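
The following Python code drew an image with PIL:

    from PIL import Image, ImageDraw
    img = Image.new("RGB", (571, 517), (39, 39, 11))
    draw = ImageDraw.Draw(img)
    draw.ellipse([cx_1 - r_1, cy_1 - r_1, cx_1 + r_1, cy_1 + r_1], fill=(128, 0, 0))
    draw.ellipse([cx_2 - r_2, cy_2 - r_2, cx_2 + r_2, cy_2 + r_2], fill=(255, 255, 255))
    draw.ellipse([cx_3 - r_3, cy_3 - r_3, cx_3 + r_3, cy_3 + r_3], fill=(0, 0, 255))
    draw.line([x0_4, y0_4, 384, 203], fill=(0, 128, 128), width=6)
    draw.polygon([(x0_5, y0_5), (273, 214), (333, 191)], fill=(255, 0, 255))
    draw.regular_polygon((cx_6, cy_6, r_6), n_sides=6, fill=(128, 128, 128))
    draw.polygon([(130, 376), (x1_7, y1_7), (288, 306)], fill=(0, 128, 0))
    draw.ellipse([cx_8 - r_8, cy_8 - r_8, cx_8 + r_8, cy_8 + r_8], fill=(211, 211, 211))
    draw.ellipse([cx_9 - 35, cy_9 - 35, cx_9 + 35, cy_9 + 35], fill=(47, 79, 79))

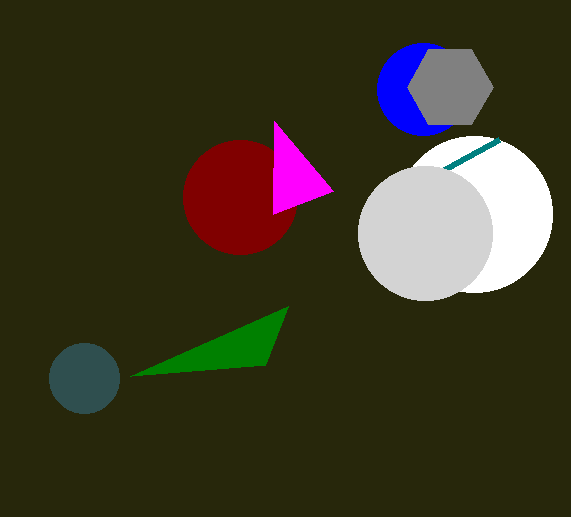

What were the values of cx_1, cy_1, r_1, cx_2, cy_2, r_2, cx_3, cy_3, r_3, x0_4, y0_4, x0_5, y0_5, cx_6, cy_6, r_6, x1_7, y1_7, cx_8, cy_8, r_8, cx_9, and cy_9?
cx_1 = 240; cy_1 = 197; r_1 = 57; cx_2 = 474; cy_2 = 214; r_2 = 78; cx_3 = 423; cy_3 = 89; r_3 = 46; x0_4 = 499; y0_4 = 140; x0_5 = 274; y0_5 = 121; cx_6 = 450; cy_6 = 87; r_6 = 43; x1_7 = 265; y1_7 = 365; cx_8 = 425; cy_8 = 233; r_8 = 67; cx_9 = 84; cy_9 = 378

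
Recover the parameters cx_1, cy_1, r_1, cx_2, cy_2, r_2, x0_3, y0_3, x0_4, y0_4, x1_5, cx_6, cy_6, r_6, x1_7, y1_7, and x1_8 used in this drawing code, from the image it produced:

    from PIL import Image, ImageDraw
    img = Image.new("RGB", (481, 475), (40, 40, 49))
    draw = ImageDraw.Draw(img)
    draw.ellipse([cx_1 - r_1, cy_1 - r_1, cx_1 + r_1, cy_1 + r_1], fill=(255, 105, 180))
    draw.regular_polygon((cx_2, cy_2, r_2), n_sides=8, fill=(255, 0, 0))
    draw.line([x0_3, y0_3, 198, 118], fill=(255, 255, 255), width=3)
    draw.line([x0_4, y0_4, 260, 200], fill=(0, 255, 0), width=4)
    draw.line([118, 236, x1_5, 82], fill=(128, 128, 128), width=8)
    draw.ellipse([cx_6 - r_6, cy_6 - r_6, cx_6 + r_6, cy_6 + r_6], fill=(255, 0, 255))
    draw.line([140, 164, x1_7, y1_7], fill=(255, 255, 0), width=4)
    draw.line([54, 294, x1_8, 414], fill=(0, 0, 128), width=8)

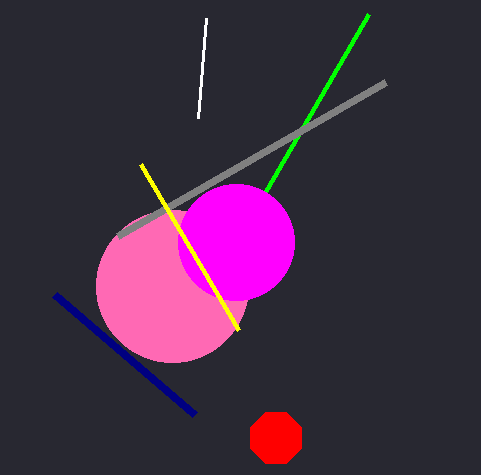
cx_1 = 172, cy_1 = 286, r_1 = 76, cx_2 = 276, cy_2 = 438, r_2 = 28, x0_3 = 206, y0_3 = 18, x0_4 = 368, y0_4 = 14, x1_5 = 386, cx_6 = 236, cy_6 = 242, r_6 = 58, x1_7 = 238, y1_7 = 330, x1_8 = 194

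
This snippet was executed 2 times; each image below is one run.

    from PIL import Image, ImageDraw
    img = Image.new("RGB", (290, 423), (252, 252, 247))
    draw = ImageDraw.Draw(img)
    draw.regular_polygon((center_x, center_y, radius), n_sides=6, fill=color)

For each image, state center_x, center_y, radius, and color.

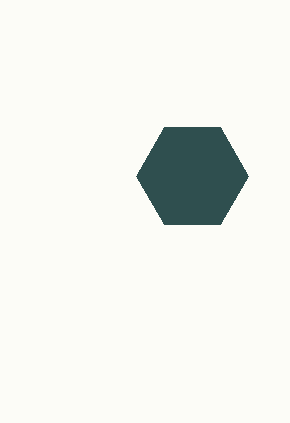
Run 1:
center_x = 192; center_y = 176; radius = 56; color = 'darkslategray'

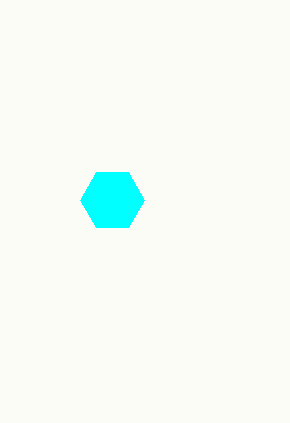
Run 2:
center_x = 112
center_y = 200
radius = 32
color = 'cyan'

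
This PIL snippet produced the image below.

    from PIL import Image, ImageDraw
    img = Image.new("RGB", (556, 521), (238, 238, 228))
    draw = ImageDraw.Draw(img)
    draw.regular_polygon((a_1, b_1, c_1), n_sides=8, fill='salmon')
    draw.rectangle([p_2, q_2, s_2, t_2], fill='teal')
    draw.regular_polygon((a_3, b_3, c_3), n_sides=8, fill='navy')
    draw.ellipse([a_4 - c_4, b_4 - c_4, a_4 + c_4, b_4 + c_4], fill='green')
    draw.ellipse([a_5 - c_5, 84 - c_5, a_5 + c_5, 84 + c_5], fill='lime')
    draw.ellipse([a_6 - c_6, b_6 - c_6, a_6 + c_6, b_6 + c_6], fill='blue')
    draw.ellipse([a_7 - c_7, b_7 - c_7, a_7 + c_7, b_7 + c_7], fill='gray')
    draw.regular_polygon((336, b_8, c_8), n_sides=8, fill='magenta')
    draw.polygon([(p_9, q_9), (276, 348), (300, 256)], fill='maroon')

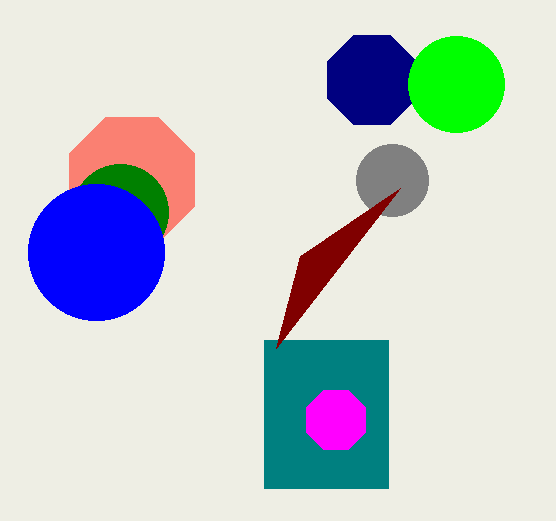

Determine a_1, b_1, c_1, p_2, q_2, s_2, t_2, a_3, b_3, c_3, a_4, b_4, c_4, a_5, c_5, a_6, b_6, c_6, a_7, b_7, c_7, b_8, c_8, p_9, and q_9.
a_1 = 132, b_1 = 180, c_1 = 68, p_2 = 264, q_2 = 340, s_2 = 388, t_2 = 488, a_3 = 372, b_3 = 80, c_3 = 48, a_4 = 120, b_4 = 212, c_4 = 48, a_5 = 456, c_5 = 48, a_6 = 96, b_6 = 252, c_6 = 68, a_7 = 392, b_7 = 180, c_7 = 36, b_8 = 420, c_8 = 32, p_9 = 400, q_9 = 188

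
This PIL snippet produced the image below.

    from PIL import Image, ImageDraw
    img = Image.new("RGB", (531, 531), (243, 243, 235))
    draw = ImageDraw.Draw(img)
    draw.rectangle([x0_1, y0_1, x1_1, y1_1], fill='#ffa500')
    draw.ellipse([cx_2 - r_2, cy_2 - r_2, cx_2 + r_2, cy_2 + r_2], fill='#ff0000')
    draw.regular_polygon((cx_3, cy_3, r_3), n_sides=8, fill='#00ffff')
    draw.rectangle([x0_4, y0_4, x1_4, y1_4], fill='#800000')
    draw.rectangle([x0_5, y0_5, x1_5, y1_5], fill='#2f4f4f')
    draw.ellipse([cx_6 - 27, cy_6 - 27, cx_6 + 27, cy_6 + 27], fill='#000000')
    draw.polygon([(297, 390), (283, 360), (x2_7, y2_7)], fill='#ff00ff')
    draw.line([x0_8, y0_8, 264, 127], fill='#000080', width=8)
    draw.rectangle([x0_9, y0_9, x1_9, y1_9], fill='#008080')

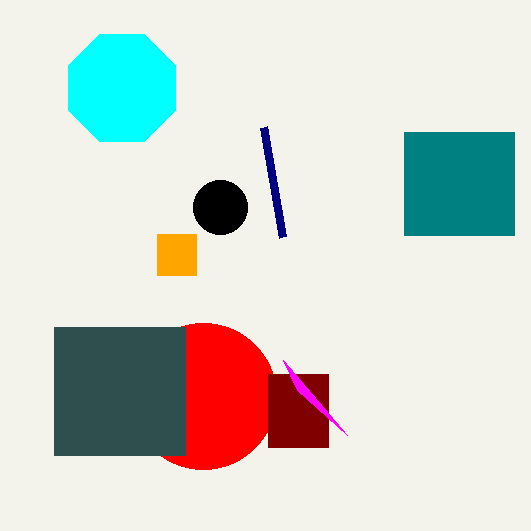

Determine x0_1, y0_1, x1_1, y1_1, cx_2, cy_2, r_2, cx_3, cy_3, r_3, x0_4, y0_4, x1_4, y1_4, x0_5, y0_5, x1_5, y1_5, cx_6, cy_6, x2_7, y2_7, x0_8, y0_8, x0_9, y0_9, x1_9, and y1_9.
x0_1 = 157, y0_1 = 234, x1_1 = 196, y1_1 = 275, cx_2 = 203, cy_2 = 396, r_2 = 73, cx_3 = 122, cy_3 = 88, r_3 = 58, x0_4 = 268, y0_4 = 374, x1_4 = 328, y1_4 = 447, x0_5 = 54, y0_5 = 327, x1_5 = 185, y1_5 = 455, cx_6 = 220, cy_6 = 207, x2_7 = 347, y2_7 = 435, x0_8 = 283, y0_8 = 237, x0_9 = 404, y0_9 = 132, x1_9 = 514, y1_9 = 235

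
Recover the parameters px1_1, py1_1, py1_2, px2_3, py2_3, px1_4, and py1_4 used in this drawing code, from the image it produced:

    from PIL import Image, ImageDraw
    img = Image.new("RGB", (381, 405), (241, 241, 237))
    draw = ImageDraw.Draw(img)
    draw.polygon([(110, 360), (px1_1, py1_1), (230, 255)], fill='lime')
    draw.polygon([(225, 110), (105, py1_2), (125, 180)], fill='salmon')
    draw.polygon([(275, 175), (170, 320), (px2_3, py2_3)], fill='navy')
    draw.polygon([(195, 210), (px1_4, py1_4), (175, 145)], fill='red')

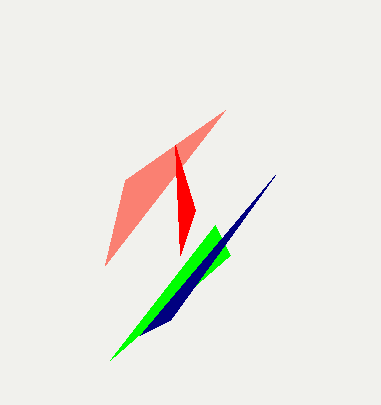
px1_1 = 215; py1_1 = 225; py1_2 = 265; px2_3 = 140; py2_3 = 335; px1_4 = 180; py1_4 = 255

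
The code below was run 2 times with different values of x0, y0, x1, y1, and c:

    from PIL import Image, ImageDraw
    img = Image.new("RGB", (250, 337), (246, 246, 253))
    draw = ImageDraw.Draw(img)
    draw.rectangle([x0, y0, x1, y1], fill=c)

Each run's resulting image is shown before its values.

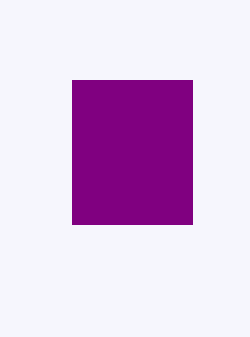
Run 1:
x0 = 72, y0 = 80, x1 = 192, y1 = 224, c = 'purple'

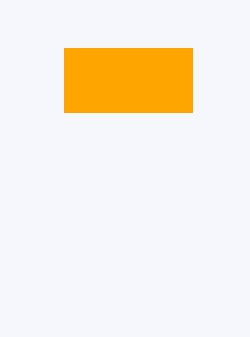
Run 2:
x0 = 64
y0 = 48
x1 = 192
y1 = 112
c = 'orange'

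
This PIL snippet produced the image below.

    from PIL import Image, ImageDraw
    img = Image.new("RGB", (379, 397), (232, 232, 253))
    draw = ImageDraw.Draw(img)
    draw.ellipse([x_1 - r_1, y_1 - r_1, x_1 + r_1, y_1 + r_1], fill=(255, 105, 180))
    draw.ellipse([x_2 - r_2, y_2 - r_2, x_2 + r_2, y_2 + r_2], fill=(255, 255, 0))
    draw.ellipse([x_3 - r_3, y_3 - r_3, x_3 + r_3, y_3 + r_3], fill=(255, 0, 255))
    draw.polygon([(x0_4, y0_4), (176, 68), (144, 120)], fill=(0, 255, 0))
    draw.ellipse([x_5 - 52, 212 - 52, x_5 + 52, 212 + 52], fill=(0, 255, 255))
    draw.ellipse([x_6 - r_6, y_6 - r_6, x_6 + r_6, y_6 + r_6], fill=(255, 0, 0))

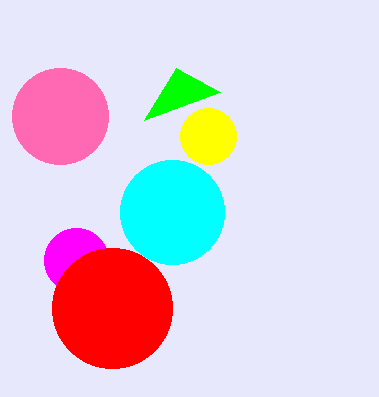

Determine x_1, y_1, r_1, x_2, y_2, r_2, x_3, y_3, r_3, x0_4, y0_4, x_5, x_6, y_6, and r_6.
x_1 = 60; y_1 = 116; r_1 = 48; x_2 = 208; y_2 = 136; r_2 = 28; x_3 = 76; y_3 = 260; r_3 = 32; x0_4 = 220; y0_4 = 92; x_5 = 172; x_6 = 112; y_6 = 308; r_6 = 60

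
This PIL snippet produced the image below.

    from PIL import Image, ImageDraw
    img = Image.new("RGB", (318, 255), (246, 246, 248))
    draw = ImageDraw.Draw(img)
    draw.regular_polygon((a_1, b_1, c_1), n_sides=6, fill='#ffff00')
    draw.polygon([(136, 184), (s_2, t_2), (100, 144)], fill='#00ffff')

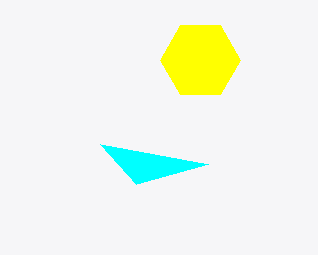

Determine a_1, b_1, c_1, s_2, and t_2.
a_1 = 200
b_1 = 60
c_1 = 40
s_2 = 208
t_2 = 164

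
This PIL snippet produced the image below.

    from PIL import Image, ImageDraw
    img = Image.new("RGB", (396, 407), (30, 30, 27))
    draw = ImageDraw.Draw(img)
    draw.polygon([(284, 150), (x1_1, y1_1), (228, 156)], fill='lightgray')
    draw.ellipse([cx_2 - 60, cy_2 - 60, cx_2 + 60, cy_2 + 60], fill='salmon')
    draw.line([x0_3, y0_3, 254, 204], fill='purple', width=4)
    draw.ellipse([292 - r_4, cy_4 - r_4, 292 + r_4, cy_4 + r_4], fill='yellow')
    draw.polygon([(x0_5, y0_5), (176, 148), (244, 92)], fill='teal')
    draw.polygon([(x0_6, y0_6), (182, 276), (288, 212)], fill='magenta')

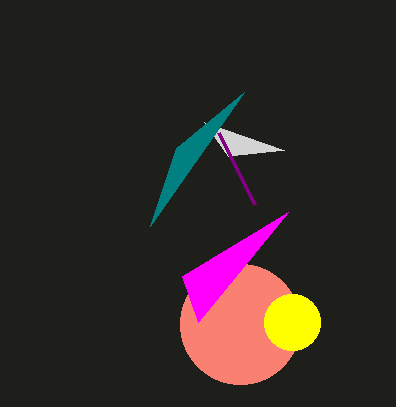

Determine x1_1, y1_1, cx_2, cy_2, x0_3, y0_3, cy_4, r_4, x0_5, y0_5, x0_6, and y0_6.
x1_1 = 204
y1_1 = 122
cx_2 = 240
cy_2 = 324
x0_3 = 218
y0_3 = 132
cy_4 = 322
r_4 = 28
x0_5 = 150
y0_5 = 226
x0_6 = 198
y0_6 = 322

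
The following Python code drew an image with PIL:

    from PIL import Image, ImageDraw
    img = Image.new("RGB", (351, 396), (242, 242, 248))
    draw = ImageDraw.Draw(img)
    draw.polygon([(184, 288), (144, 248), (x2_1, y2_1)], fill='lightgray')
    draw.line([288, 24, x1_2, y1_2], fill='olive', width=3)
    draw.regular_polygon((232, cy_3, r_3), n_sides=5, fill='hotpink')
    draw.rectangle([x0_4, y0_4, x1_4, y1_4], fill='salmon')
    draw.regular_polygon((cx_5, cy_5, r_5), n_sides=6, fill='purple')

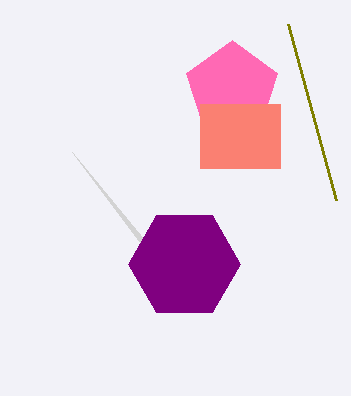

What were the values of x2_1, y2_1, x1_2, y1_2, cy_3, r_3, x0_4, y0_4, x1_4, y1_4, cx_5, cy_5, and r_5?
x2_1 = 72; y2_1 = 152; x1_2 = 336; y1_2 = 200; cy_3 = 88; r_3 = 48; x0_4 = 200; y0_4 = 104; x1_4 = 280; y1_4 = 168; cx_5 = 184; cy_5 = 264; r_5 = 56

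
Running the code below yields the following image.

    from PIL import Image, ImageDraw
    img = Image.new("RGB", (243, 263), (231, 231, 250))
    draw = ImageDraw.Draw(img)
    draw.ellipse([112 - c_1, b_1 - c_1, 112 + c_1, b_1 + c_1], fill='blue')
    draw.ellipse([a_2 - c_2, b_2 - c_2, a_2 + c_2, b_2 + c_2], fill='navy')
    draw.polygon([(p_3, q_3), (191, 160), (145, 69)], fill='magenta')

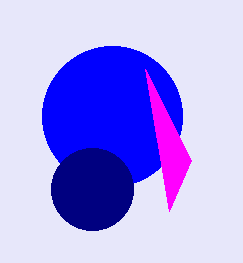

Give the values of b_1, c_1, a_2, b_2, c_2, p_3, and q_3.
b_1 = 116
c_1 = 70
a_2 = 92
b_2 = 189
c_2 = 41
p_3 = 169
q_3 = 211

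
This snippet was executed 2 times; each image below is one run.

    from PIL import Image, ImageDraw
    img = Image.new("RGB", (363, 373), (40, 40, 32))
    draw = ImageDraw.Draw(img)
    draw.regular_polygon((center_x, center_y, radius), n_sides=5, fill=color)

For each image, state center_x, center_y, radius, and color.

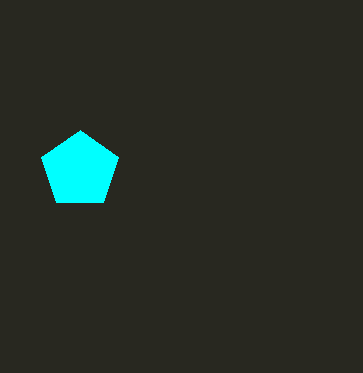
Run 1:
center_x = 80
center_y = 170
radius = 40
color = 'cyan'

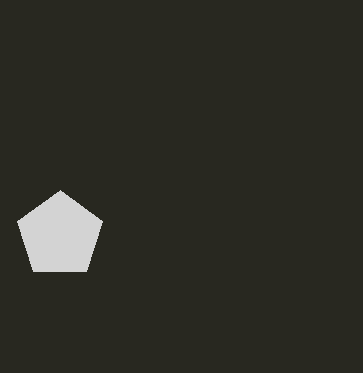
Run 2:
center_x = 60
center_y = 235
radius = 45
color = 'lightgray'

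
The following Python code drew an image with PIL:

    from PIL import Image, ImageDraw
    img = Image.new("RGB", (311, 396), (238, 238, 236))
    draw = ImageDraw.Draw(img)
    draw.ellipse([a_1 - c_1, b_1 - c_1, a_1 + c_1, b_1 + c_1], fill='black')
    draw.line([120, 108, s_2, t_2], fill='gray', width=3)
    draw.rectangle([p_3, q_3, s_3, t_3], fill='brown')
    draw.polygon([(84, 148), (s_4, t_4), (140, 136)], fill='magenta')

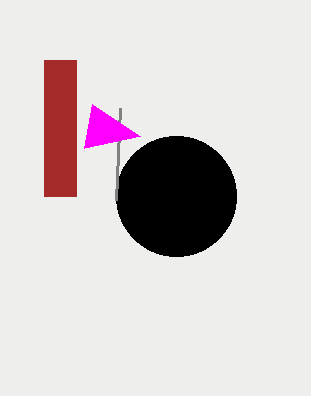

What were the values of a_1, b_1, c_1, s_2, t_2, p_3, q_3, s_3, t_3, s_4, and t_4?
a_1 = 176; b_1 = 196; c_1 = 60; s_2 = 116; t_2 = 200; p_3 = 44; q_3 = 60; s_3 = 76; t_3 = 196; s_4 = 92; t_4 = 104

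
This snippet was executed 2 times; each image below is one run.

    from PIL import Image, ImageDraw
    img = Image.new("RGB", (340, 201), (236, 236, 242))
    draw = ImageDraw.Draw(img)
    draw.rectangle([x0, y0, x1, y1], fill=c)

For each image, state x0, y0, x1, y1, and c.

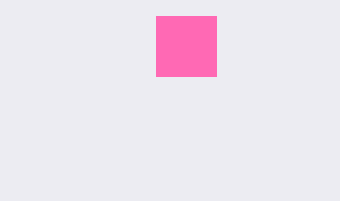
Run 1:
x0 = 156, y0 = 16, x1 = 216, y1 = 76, c = 'hotpink'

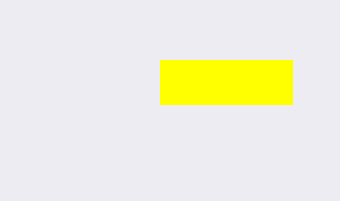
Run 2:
x0 = 160
y0 = 60
x1 = 292
y1 = 104
c = 'yellow'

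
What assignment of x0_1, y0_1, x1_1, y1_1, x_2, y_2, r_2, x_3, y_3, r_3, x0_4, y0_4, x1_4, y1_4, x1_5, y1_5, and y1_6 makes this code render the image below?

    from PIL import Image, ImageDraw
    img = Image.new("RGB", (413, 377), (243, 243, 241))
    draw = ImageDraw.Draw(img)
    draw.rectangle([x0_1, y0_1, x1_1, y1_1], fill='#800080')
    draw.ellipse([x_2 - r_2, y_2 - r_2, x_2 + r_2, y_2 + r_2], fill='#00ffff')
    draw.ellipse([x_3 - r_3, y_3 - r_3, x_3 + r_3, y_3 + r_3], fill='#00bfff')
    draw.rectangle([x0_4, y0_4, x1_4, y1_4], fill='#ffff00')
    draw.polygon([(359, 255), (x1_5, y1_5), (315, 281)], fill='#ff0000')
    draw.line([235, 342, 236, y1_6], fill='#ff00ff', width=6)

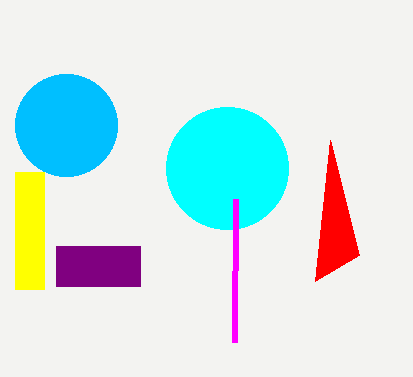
x0_1 = 56; y0_1 = 246; x1_1 = 140; y1_1 = 286; x_2 = 227; y_2 = 168; r_2 = 61; x_3 = 66; y_3 = 125; r_3 = 51; x0_4 = 15; y0_4 = 172; x1_4 = 44; y1_4 = 289; x1_5 = 330; y1_5 = 140; y1_6 = 199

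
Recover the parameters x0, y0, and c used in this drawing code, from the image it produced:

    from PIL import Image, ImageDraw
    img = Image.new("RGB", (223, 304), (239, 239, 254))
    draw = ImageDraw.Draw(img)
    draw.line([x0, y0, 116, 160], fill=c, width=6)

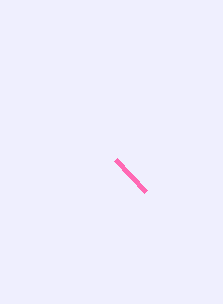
x0 = 146; y0 = 192; c = 'hotpink'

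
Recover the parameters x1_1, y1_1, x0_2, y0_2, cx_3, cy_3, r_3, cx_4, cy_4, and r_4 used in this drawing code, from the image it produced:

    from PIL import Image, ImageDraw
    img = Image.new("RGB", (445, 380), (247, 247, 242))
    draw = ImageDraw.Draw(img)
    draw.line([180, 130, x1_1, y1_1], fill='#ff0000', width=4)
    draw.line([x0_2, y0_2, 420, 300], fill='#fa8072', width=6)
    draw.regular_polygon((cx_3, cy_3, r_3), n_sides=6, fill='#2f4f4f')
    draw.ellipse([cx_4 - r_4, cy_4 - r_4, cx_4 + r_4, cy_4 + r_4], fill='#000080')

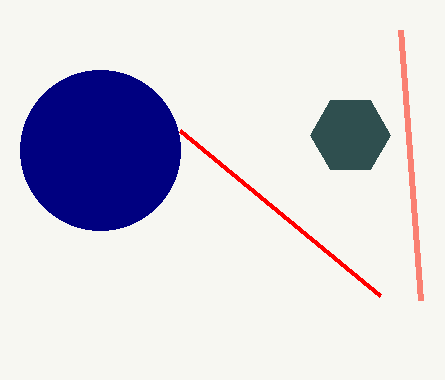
x1_1 = 380, y1_1 = 295, x0_2 = 400, y0_2 = 30, cx_3 = 350, cy_3 = 135, r_3 = 40, cx_4 = 100, cy_4 = 150, r_4 = 80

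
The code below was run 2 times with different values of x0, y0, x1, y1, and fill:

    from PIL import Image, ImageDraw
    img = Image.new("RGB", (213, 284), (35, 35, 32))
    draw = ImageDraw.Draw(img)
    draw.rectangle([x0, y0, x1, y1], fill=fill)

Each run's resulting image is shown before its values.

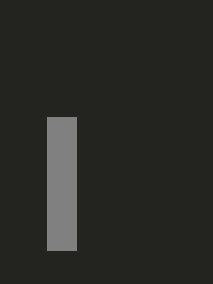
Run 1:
x0 = 47, y0 = 117, x1 = 76, y1 = 250, fill = 'gray'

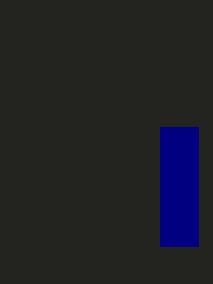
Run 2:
x0 = 160, y0 = 127, x1 = 198, y1 = 246, fill = 'navy'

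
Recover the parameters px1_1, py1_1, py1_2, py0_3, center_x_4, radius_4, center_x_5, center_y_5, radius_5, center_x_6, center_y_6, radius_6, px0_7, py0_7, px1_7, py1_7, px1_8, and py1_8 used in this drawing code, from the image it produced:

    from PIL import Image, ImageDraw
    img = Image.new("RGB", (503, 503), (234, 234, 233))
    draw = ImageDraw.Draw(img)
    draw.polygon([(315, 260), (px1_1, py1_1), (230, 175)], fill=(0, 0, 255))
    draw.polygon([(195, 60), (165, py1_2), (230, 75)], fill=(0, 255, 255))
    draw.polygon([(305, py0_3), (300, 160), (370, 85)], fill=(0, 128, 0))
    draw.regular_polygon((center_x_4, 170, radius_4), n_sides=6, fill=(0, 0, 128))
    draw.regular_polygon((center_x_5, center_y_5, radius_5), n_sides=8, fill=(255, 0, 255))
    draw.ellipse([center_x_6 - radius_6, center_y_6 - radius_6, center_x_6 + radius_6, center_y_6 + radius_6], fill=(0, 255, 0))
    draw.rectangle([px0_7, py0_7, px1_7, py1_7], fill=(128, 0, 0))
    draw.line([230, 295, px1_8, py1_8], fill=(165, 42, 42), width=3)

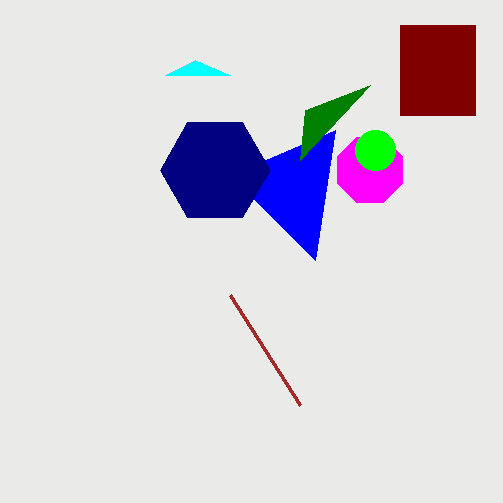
px1_1 = 335
py1_1 = 130
py1_2 = 75
py0_3 = 110
center_x_4 = 215
radius_4 = 55
center_x_5 = 370
center_y_5 = 170
radius_5 = 35
center_x_6 = 375
center_y_6 = 150
radius_6 = 20
px0_7 = 400
py0_7 = 25
px1_7 = 475
py1_7 = 115
px1_8 = 300
py1_8 = 405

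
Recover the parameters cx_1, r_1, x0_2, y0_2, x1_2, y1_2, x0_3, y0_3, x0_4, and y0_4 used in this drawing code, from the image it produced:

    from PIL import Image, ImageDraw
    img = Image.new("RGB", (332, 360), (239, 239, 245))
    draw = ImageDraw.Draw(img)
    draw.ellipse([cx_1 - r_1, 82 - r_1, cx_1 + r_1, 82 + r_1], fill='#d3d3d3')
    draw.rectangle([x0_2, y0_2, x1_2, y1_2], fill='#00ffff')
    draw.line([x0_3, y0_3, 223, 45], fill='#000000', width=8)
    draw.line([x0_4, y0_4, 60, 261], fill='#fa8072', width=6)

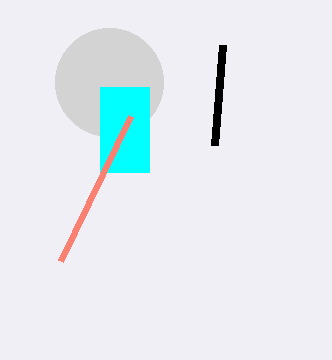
cx_1 = 109, r_1 = 54, x0_2 = 100, y0_2 = 87, x1_2 = 149, y1_2 = 172, x0_3 = 215, y0_3 = 145, x0_4 = 130, y0_4 = 116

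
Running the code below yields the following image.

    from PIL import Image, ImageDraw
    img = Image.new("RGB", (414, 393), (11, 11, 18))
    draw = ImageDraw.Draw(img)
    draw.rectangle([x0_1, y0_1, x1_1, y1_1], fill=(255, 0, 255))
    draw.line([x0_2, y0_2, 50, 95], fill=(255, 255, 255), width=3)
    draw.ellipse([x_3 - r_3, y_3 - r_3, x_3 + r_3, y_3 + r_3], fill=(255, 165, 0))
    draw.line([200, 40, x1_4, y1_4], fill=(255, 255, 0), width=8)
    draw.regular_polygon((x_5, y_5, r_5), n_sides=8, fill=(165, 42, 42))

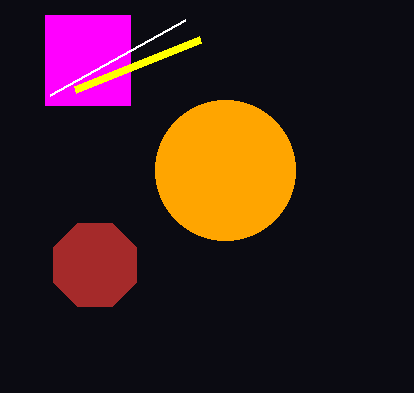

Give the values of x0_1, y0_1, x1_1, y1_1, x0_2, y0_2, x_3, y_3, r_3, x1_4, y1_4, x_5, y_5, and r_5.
x0_1 = 45, y0_1 = 15, x1_1 = 130, y1_1 = 105, x0_2 = 185, y0_2 = 20, x_3 = 225, y_3 = 170, r_3 = 70, x1_4 = 75, y1_4 = 90, x_5 = 95, y_5 = 265, r_5 = 45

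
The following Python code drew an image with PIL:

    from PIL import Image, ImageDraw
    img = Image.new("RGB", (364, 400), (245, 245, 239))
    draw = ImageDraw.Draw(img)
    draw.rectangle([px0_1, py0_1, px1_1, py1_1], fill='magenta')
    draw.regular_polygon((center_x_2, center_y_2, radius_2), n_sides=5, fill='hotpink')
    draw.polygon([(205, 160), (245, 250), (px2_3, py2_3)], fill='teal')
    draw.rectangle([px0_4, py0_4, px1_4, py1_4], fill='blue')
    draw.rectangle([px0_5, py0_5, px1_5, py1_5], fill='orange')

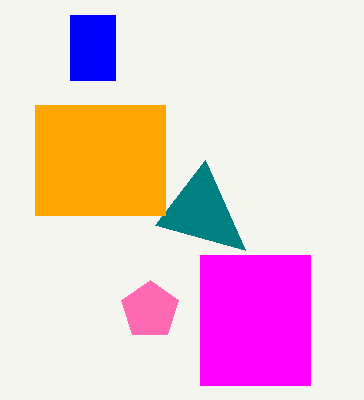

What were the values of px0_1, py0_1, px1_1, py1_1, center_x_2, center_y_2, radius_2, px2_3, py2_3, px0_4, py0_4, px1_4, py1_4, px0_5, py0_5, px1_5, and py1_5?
px0_1 = 200
py0_1 = 255
px1_1 = 310
py1_1 = 385
center_x_2 = 150
center_y_2 = 310
radius_2 = 30
px2_3 = 155
py2_3 = 225
px0_4 = 70
py0_4 = 15
px1_4 = 115
py1_4 = 80
px0_5 = 35
py0_5 = 105
px1_5 = 165
py1_5 = 215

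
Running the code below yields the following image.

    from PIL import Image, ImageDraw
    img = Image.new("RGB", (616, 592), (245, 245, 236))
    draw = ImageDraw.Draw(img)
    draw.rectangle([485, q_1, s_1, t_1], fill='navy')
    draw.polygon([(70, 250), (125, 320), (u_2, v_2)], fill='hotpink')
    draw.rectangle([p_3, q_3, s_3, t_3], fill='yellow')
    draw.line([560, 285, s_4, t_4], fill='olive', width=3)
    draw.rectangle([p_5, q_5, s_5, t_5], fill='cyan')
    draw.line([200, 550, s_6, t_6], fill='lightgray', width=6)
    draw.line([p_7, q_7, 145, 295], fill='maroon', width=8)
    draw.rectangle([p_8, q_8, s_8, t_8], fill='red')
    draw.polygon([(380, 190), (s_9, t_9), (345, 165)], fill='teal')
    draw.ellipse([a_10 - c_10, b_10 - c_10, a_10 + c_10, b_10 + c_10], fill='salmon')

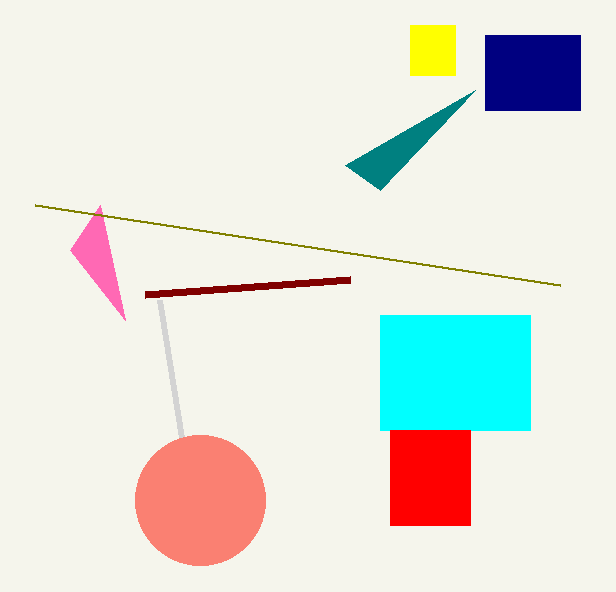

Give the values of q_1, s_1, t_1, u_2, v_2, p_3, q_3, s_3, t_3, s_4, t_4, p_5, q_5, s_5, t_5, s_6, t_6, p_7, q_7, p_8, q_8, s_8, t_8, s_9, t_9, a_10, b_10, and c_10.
q_1 = 35; s_1 = 580; t_1 = 110; u_2 = 100; v_2 = 205; p_3 = 410; q_3 = 25; s_3 = 455; t_3 = 75; s_4 = 35; t_4 = 205; p_5 = 380; q_5 = 315; s_5 = 530; t_5 = 430; s_6 = 160; t_6 = 300; p_7 = 350; q_7 = 280; p_8 = 390; q_8 = 430; s_8 = 470; t_8 = 525; s_9 = 475; t_9 = 90; a_10 = 200; b_10 = 500; c_10 = 65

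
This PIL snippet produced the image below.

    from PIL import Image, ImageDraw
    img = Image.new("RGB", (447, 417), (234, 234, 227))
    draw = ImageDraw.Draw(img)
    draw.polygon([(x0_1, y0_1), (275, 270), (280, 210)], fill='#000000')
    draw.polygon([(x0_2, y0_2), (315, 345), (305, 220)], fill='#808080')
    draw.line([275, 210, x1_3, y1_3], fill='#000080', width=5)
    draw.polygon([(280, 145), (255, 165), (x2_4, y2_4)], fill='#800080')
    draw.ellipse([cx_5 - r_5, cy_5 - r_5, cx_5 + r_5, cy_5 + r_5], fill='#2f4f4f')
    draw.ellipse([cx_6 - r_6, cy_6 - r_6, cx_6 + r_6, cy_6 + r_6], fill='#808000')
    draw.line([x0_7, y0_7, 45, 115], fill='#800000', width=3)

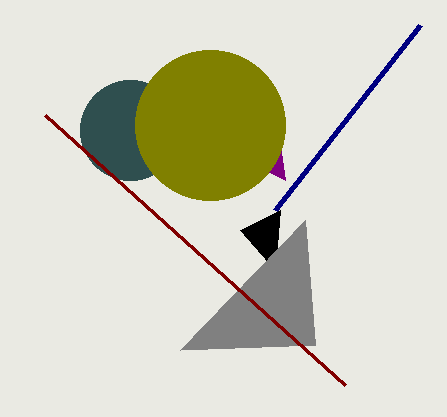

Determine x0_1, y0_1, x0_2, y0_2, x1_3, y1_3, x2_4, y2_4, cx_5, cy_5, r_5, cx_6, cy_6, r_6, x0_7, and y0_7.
x0_1 = 240; y0_1 = 230; x0_2 = 180; y0_2 = 350; x1_3 = 420; y1_3 = 25; x2_4 = 285; y2_4 = 180; cx_5 = 130; cy_5 = 130; r_5 = 50; cx_6 = 210; cy_6 = 125; r_6 = 75; x0_7 = 345; y0_7 = 385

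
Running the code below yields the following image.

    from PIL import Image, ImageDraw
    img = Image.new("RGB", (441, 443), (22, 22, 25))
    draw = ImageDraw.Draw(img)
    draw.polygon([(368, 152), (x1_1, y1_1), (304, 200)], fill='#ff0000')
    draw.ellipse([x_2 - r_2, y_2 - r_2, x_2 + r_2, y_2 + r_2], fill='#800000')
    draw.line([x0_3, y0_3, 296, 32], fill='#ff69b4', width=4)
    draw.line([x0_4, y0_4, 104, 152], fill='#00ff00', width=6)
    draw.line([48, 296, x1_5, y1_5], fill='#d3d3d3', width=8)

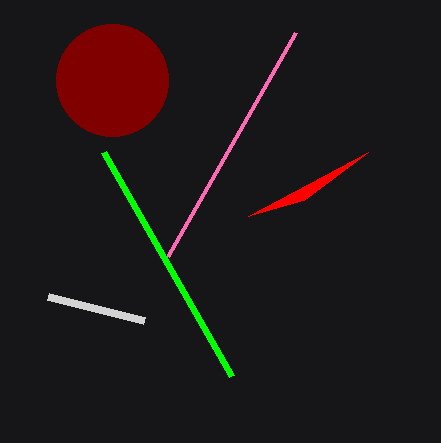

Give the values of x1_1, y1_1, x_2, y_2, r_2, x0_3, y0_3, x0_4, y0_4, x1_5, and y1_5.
x1_1 = 248, y1_1 = 216, x_2 = 112, y_2 = 80, r_2 = 56, x0_3 = 168, y0_3 = 256, x0_4 = 232, y0_4 = 376, x1_5 = 144, y1_5 = 320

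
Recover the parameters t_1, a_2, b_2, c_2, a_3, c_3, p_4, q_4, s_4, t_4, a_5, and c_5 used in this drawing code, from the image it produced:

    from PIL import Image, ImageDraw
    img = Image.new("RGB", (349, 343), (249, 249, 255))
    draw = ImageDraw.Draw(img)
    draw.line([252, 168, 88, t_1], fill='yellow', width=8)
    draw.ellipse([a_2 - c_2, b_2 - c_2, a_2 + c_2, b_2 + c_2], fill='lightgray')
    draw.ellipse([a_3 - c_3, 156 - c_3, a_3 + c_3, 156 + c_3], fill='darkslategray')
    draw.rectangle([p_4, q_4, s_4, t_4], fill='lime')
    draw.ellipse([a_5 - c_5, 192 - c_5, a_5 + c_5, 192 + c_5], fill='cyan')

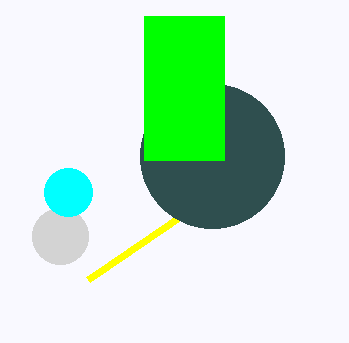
t_1 = 280, a_2 = 60, b_2 = 236, c_2 = 28, a_3 = 212, c_3 = 72, p_4 = 144, q_4 = 16, s_4 = 224, t_4 = 160, a_5 = 68, c_5 = 24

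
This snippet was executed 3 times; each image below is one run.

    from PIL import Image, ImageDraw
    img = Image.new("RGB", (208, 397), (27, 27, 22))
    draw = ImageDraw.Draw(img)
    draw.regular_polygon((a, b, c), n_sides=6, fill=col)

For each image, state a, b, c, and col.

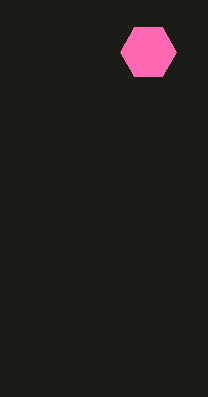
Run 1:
a = 148; b = 52; c = 28; col = 'hotpink'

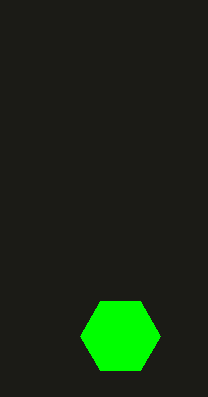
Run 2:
a = 120, b = 336, c = 40, col = 'lime'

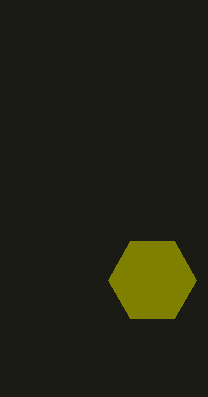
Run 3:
a = 152; b = 280; c = 44; col = 'olive'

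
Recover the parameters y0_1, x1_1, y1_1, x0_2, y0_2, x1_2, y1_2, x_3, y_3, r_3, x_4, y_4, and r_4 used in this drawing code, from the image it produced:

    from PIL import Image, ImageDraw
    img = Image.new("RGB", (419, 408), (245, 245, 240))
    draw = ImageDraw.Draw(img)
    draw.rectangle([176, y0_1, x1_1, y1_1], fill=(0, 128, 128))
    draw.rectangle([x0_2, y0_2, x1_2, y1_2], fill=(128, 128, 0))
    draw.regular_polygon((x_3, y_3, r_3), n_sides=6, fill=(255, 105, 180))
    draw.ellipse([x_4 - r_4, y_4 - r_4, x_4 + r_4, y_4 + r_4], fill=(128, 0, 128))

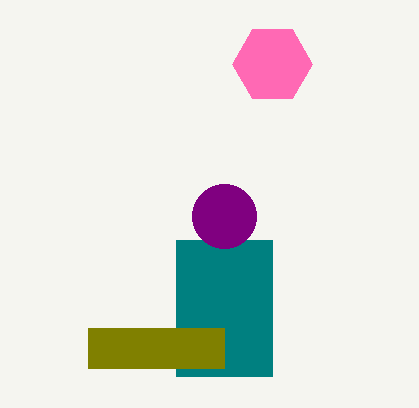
y0_1 = 240
x1_1 = 272
y1_1 = 376
x0_2 = 88
y0_2 = 328
x1_2 = 224
y1_2 = 368
x_3 = 272
y_3 = 64
r_3 = 40
x_4 = 224
y_4 = 216
r_4 = 32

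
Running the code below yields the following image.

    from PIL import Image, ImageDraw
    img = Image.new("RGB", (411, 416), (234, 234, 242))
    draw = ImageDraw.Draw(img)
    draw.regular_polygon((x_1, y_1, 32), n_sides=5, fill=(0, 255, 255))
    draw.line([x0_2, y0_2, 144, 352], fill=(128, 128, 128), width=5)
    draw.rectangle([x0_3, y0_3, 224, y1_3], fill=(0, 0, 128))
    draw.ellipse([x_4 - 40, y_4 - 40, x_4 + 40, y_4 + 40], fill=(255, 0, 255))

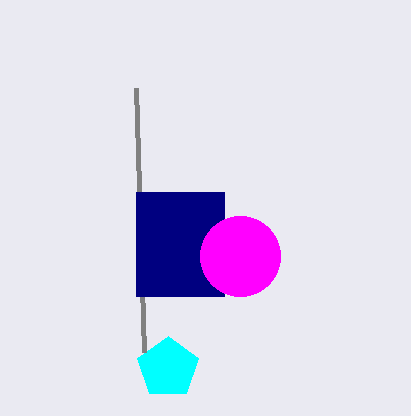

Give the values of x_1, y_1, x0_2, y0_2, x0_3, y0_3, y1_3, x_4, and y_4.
x_1 = 168, y_1 = 368, x0_2 = 136, y0_2 = 88, x0_3 = 136, y0_3 = 192, y1_3 = 296, x_4 = 240, y_4 = 256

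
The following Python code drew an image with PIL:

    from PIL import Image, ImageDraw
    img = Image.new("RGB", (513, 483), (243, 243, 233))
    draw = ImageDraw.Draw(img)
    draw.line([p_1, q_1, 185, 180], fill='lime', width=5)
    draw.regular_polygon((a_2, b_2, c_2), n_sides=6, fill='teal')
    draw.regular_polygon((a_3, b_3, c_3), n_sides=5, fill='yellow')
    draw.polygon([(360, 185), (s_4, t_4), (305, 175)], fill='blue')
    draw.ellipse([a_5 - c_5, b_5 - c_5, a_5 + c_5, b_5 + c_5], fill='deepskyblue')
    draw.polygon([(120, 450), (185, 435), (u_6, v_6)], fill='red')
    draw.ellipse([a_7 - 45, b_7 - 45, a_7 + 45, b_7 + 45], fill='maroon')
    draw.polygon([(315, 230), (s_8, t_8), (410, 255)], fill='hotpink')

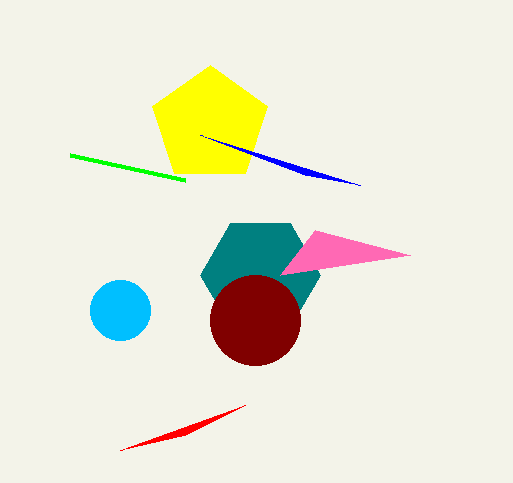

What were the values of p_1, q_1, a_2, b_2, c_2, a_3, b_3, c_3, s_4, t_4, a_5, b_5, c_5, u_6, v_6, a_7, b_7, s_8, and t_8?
p_1 = 70, q_1 = 155, a_2 = 260, b_2 = 275, c_2 = 60, a_3 = 210, b_3 = 125, c_3 = 60, s_4 = 200, t_4 = 135, a_5 = 120, b_5 = 310, c_5 = 30, u_6 = 245, v_6 = 405, a_7 = 255, b_7 = 320, s_8 = 280, t_8 = 275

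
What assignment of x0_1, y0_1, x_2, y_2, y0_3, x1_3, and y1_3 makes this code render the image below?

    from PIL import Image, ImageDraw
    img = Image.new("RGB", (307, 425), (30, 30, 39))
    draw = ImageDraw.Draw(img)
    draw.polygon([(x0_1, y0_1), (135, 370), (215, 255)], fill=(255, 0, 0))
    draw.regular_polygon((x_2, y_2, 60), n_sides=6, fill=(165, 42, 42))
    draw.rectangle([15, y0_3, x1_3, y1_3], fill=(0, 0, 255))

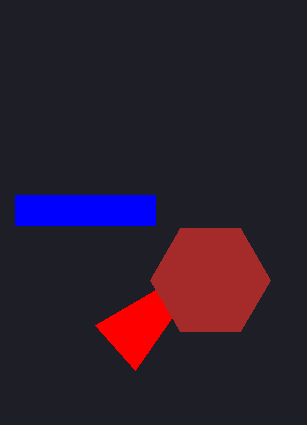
x0_1 = 95, y0_1 = 325, x_2 = 210, y_2 = 280, y0_3 = 195, x1_3 = 155, y1_3 = 225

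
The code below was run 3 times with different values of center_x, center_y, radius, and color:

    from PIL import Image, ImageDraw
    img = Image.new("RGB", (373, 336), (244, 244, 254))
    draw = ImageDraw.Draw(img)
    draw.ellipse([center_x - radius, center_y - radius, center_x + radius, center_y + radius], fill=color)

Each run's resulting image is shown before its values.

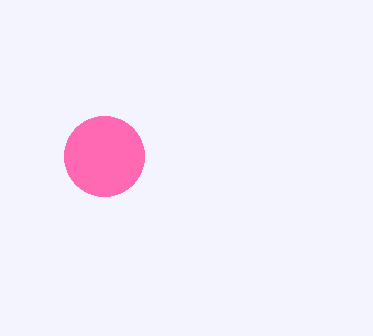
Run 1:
center_x = 104; center_y = 156; radius = 40; color = 'hotpink'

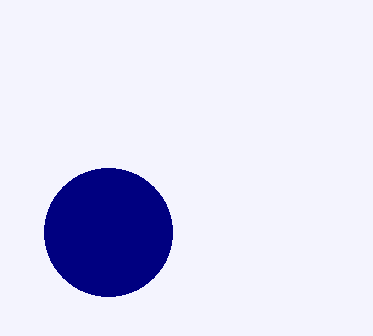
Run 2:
center_x = 108; center_y = 232; radius = 64; color = 'navy'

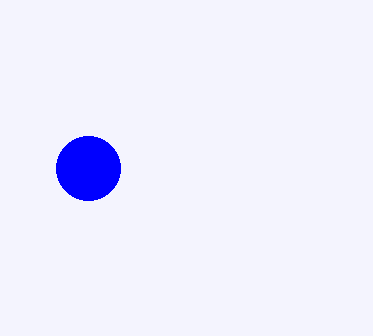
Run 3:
center_x = 88, center_y = 168, radius = 32, color = 'blue'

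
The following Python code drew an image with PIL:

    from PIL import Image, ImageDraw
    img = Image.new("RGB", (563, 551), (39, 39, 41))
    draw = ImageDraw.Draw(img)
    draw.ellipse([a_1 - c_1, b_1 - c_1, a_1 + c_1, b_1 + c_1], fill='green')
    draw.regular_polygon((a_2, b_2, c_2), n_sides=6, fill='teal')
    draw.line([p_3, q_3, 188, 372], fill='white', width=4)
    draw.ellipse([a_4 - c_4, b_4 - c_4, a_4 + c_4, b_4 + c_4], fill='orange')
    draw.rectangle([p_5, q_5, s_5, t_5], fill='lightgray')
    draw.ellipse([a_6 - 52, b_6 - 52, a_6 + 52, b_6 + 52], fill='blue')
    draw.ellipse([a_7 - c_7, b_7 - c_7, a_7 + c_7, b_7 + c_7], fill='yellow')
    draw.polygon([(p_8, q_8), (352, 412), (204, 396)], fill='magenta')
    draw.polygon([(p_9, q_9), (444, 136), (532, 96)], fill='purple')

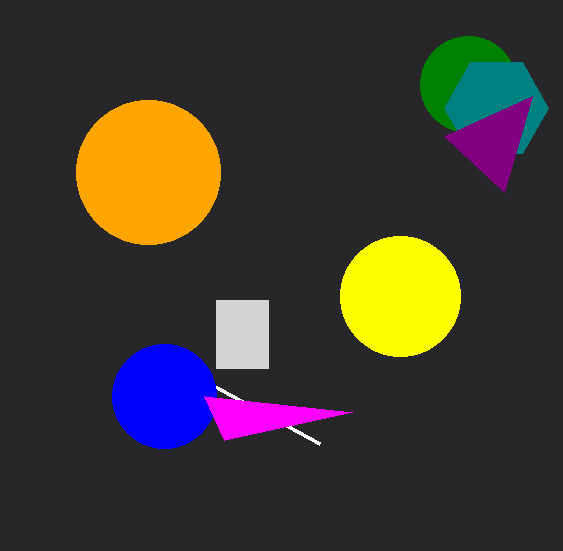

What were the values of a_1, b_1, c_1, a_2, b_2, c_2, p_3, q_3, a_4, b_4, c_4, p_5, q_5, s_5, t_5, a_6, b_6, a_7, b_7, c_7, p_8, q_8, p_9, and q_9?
a_1 = 468
b_1 = 84
c_1 = 48
a_2 = 496
b_2 = 108
c_2 = 52
p_3 = 320
q_3 = 444
a_4 = 148
b_4 = 172
c_4 = 72
p_5 = 216
q_5 = 300
s_5 = 268
t_5 = 368
a_6 = 164
b_6 = 396
a_7 = 400
b_7 = 296
c_7 = 60
p_8 = 224
q_8 = 440
p_9 = 504
q_9 = 192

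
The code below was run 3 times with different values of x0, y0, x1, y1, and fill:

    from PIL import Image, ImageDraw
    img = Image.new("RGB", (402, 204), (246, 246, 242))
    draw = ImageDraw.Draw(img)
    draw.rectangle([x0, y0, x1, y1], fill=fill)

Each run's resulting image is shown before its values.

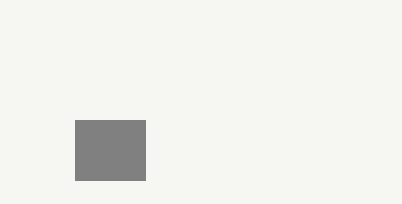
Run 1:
x0 = 75
y0 = 120
x1 = 145
y1 = 180
fill = 'gray'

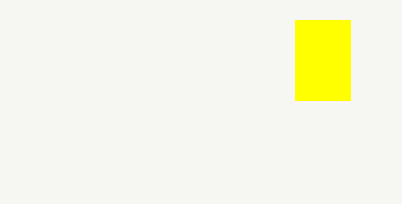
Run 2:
x0 = 295; y0 = 20; x1 = 350; y1 = 100; fill = 'yellow'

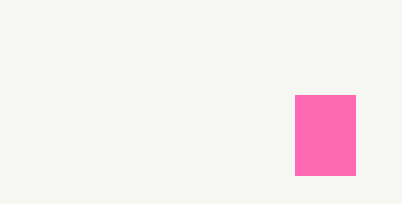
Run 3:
x0 = 295
y0 = 95
x1 = 355
y1 = 175
fill = 'hotpink'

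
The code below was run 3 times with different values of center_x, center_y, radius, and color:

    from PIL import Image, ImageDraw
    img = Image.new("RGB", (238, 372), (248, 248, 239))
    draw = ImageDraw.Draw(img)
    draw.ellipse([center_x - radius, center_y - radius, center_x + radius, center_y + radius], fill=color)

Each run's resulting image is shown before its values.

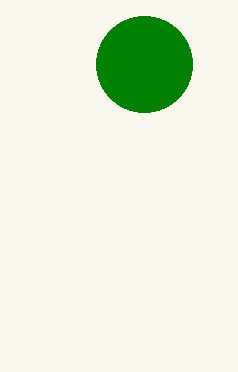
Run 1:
center_x = 144, center_y = 64, radius = 48, color = 'green'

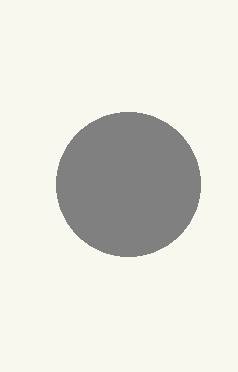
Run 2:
center_x = 128
center_y = 184
radius = 72
color = 'gray'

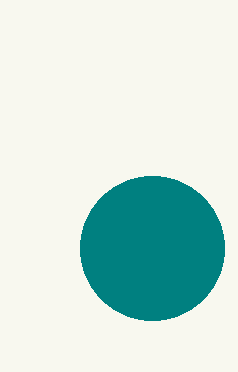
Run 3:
center_x = 152; center_y = 248; radius = 72; color = 'teal'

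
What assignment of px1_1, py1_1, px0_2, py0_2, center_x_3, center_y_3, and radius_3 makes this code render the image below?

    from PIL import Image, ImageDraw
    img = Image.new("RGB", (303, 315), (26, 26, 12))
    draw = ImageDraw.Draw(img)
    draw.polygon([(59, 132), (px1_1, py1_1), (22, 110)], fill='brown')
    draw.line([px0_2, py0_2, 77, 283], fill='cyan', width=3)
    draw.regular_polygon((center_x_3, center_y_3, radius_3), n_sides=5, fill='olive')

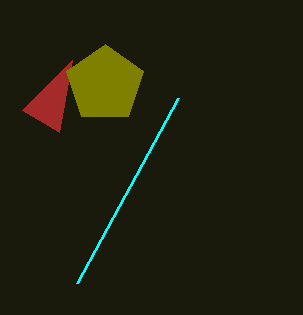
px1_1 = 72
py1_1 = 60
px0_2 = 178
py0_2 = 98
center_x_3 = 105
center_y_3 = 84
radius_3 = 40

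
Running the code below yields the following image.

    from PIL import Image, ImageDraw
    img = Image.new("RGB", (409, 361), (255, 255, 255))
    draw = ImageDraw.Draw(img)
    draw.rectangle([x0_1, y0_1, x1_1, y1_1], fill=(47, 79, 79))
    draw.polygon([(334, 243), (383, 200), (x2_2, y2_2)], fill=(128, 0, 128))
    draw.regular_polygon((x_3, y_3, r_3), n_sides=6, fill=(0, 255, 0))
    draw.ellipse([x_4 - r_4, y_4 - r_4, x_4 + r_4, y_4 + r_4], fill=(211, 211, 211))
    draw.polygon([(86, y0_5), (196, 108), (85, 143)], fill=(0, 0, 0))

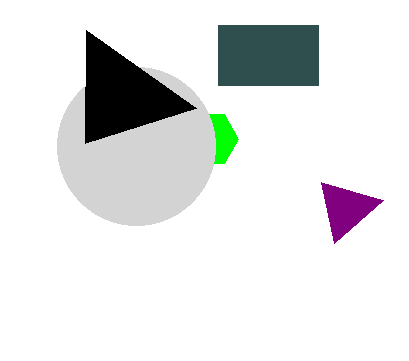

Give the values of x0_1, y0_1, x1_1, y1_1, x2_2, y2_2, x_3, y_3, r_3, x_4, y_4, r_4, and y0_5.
x0_1 = 218
y0_1 = 25
x1_1 = 318
y1_1 = 85
x2_2 = 321
y2_2 = 182
x_3 = 210
y_3 = 139
r_3 = 28
x_4 = 136
y_4 = 146
r_4 = 79
y0_5 = 30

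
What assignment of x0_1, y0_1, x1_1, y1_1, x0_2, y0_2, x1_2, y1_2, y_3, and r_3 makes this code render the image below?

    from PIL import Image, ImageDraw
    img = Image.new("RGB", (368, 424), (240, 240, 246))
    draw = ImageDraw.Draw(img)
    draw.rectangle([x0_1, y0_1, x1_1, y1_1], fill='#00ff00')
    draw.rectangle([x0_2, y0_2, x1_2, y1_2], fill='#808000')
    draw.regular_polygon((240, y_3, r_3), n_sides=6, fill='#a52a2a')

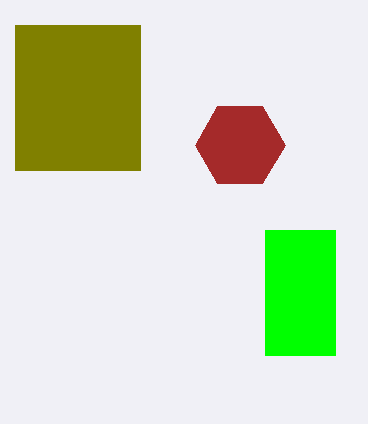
x0_1 = 265
y0_1 = 230
x1_1 = 335
y1_1 = 355
x0_2 = 15
y0_2 = 25
x1_2 = 140
y1_2 = 170
y_3 = 145
r_3 = 45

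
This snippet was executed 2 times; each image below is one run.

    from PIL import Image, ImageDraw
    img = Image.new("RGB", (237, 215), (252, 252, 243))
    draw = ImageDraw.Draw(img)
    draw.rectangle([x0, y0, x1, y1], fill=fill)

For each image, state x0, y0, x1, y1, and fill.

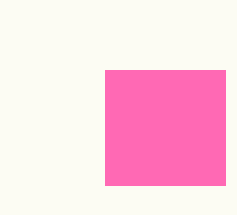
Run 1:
x0 = 105; y0 = 70; x1 = 225; y1 = 185; fill = 'hotpink'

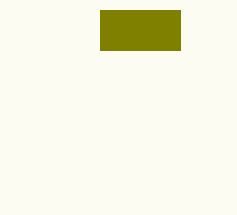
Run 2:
x0 = 100, y0 = 10, x1 = 180, y1 = 50, fill = 'olive'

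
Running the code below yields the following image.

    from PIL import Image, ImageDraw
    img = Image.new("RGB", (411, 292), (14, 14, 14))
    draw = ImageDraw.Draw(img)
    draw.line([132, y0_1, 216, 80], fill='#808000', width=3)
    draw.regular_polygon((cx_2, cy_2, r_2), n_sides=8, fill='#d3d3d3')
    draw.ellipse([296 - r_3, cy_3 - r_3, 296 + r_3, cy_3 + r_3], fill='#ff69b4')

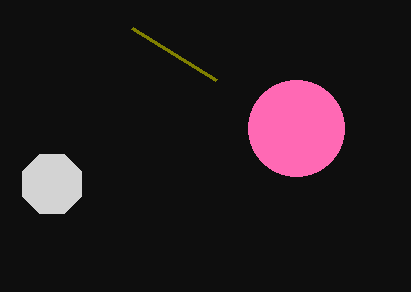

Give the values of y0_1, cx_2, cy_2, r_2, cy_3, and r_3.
y0_1 = 28, cx_2 = 52, cy_2 = 184, r_2 = 32, cy_3 = 128, r_3 = 48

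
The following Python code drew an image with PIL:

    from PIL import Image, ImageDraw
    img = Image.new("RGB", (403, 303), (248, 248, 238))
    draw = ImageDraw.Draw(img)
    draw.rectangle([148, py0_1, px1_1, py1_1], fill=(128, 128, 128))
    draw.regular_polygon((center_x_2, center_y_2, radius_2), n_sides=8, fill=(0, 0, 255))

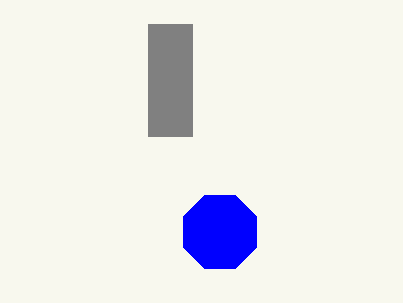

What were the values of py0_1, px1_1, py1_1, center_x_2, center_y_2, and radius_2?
py0_1 = 24
px1_1 = 192
py1_1 = 136
center_x_2 = 220
center_y_2 = 232
radius_2 = 40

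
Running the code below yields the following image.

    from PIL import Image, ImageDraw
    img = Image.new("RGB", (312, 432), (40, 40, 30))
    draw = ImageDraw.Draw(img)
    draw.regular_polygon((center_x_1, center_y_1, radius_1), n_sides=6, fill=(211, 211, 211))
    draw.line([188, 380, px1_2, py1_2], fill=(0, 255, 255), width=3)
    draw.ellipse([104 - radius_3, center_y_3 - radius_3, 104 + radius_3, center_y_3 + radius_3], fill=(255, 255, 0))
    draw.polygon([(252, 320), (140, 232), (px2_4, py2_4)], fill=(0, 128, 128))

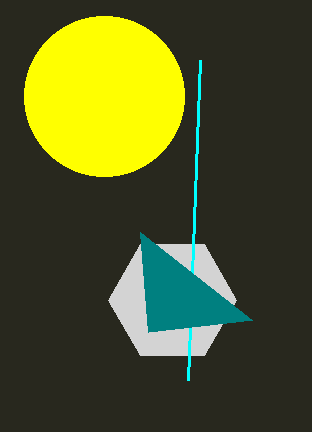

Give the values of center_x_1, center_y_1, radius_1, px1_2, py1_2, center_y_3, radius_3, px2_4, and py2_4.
center_x_1 = 172
center_y_1 = 300
radius_1 = 64
px1_2 = 200
py1_2 = 60
center_y_3 = 96
radius_3 = 80
px2_4 = 148
py2_4 = 332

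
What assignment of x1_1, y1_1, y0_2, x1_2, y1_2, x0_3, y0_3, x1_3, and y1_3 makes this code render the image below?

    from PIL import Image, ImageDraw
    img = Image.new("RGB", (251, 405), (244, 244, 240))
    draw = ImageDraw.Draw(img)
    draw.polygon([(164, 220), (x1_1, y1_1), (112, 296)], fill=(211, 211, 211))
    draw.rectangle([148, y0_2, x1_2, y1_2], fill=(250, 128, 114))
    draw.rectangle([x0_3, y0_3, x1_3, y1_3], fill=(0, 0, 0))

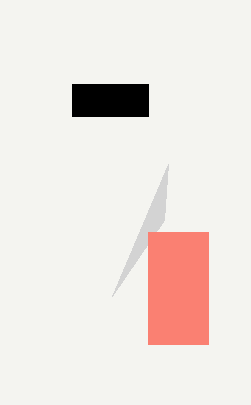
x1_1 = 168; y1_1 = 164; y0_2 = 232; x1_2 = 208; y1_2 = 344; x0_3 = 72; y0_3 = 84; x1_3 = 148; y1_3 = 116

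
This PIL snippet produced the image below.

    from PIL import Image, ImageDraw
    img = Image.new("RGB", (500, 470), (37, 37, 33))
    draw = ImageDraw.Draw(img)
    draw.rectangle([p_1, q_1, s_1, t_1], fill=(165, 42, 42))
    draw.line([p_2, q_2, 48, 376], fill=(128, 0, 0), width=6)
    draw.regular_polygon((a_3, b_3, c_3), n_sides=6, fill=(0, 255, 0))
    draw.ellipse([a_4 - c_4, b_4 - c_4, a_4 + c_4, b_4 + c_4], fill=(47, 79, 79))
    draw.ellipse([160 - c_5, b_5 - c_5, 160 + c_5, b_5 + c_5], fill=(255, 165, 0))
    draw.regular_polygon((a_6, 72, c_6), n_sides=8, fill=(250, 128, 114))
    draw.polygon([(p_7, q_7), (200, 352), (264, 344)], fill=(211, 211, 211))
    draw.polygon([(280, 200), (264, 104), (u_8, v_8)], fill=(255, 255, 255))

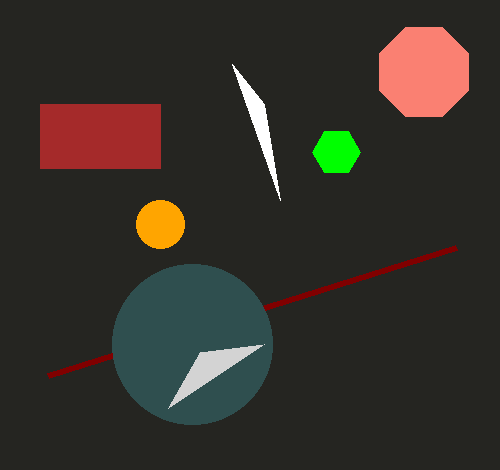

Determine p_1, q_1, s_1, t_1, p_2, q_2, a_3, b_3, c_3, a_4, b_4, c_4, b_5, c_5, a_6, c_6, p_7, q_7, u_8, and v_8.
p_1 = 40, q_1 = 104, s_1 = 160, t_1 = 168, p_2 = 456, q_2 = 248, a_3 = 336, b_3 = 152, c_3 = 24, a_4 = 192, b_4 = 344, c_4 = 80, b_5 = 224, c_5 = 24, a_6 = 424, c_6 = 48, p_7 = 168, q_7 = 408, u_8 = 232, v_8 = 64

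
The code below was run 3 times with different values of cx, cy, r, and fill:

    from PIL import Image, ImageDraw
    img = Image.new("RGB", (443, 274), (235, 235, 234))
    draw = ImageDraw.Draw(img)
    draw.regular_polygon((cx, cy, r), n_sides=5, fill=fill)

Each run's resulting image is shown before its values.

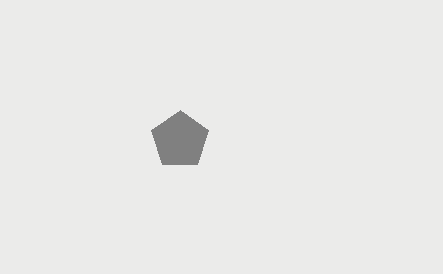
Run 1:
cx = 180; cy = 140; r = 30; fill = 'gray'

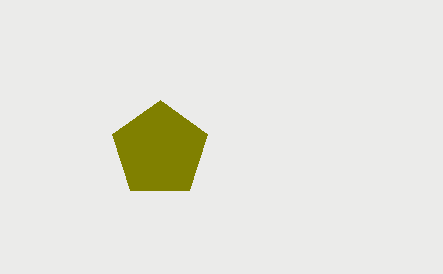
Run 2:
cx = 160, cy = 150, r = 50, fill = 'olive'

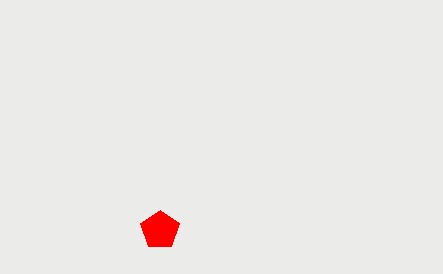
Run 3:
cx = 160; cy = 230; r = 20; fill = 'red'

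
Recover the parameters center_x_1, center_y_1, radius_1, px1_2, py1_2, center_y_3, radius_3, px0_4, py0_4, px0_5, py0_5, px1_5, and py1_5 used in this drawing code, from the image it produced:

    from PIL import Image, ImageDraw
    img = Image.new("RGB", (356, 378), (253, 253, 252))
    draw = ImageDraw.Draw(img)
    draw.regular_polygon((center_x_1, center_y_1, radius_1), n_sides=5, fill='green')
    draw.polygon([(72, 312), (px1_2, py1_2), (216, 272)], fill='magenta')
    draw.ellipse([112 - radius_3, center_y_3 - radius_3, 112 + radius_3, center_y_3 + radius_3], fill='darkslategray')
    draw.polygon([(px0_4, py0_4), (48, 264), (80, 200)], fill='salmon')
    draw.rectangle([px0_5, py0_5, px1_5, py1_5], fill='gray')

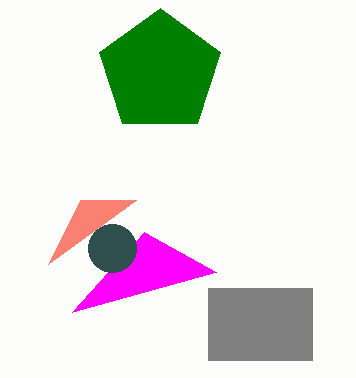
center_x_1 = 160; center_y_1 = 72; radius_1 = 64; px1_2 = 144; py1_2 = 232; center_y_3 = 248; radius_3 = 24; px0_4 = 136; py0_4 = 200; px0_5 = 208; py0_5 = 288; px1_5 = 312; py1_5 = 360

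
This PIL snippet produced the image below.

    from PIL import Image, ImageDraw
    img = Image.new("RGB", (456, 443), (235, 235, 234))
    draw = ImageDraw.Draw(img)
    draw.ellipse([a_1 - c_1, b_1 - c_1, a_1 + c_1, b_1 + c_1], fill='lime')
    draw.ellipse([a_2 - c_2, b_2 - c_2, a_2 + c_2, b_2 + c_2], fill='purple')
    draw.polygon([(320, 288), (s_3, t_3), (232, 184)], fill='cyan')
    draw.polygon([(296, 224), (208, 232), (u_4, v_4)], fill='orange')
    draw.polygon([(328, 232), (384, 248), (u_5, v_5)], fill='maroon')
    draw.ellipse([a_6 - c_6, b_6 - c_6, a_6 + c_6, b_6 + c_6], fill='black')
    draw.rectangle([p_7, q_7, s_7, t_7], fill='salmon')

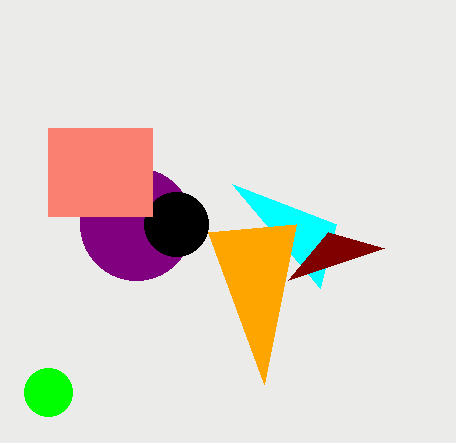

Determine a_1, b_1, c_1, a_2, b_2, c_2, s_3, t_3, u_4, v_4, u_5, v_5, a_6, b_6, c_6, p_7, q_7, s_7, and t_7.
a_1 = 48; b_1 = 392; c_1 = 24; a_2 = 136; b_2 = 224; c_2 = 56; s_3 = 336; t_3 = 224; u_4 = 264; v_4 = 384; u_5 = 288; v_5 = 280; a_6 = 176; b_6 = 224; c_6 = 32; p_7 = 48; q_7 = 128; s_7 = 152; t_7 = 216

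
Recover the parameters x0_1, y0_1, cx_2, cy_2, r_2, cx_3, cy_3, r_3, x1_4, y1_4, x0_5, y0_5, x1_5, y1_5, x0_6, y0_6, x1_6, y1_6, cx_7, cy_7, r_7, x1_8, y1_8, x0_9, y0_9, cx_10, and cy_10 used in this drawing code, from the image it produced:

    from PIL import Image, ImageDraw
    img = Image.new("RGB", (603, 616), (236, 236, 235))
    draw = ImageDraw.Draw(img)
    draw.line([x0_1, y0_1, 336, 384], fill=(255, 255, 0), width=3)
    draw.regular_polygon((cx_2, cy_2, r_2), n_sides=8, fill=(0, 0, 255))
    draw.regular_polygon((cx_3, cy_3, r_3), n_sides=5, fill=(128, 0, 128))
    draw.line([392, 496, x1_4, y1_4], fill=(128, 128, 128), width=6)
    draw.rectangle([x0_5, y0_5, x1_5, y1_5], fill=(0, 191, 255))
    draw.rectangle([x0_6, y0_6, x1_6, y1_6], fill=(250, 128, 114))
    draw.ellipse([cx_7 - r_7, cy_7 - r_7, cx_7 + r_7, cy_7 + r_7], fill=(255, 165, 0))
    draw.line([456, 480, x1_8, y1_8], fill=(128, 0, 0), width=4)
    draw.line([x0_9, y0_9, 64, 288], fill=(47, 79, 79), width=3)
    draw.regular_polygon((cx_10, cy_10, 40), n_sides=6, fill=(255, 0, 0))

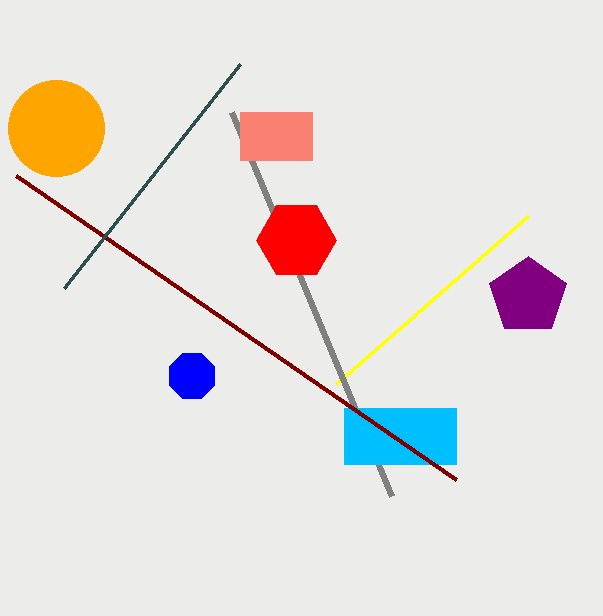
x0_1 = 528
y0_1 = 216
cx_2 = 192
cy_2 = 376
r_2 = 24
cx_3 = 528
cy_3 = 296
r_3 = 40
x1_4 = 232
y1_4 = 112
x0_5 = 344
y0_5 = 408
x1_5 = 456
y1_5 = 464
x0_6 = 240
y0_6 = 112
x1_6 = 312
y1_6 = 160
cx_7 = 56
cy_7 = 128
r_7 = 48
x1_8 = 16
y1_8 = 176
x0_9 = 240
y0_9 = 64
cx_10 = 296
cy_10 = 240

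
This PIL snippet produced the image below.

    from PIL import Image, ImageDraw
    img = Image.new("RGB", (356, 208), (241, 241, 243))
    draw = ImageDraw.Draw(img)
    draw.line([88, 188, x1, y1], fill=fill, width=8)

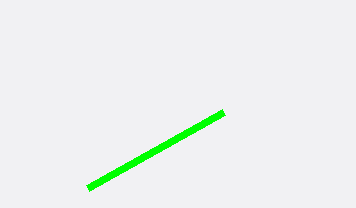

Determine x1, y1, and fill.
x1 = 224
y1 = 112
fill = 'lime'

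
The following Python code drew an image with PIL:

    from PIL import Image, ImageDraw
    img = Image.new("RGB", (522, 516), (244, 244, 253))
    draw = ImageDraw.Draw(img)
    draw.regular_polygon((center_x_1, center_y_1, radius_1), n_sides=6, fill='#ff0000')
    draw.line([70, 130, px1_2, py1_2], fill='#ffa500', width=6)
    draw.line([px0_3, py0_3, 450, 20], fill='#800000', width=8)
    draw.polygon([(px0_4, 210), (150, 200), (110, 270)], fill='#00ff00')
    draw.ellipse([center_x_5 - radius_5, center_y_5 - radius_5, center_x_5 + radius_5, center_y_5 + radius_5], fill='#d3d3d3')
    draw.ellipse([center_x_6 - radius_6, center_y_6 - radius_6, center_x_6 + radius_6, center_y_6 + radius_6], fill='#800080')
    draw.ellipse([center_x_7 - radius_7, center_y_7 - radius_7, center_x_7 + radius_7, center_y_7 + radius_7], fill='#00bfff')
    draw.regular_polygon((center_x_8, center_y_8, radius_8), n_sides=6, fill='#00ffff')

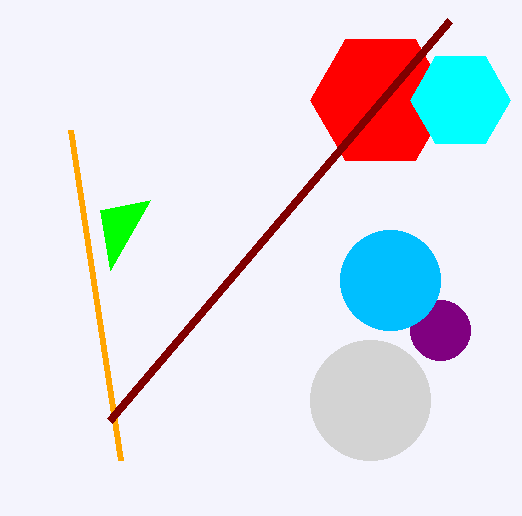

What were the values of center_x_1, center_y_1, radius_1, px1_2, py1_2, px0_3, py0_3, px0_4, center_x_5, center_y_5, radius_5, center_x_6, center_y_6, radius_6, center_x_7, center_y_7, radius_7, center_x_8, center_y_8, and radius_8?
center_x_1 = 380
center_y_1 = 100
radius_1 = 70
px1_2 = 120
py1_2 = 460
px0_3 = 110
py0_3 = 420
px0_4 = 100
center_x_5 = 370
center_y_5 = 400
radius_5 = 60
center_x_6 = 440
center_y_6 = 330
radius_6 = 30
center_x_7 = 390
center_y_7 = 280
radius_7 = 50
center_x_8 = 460
center_y_8 = 100
radius_8 = 50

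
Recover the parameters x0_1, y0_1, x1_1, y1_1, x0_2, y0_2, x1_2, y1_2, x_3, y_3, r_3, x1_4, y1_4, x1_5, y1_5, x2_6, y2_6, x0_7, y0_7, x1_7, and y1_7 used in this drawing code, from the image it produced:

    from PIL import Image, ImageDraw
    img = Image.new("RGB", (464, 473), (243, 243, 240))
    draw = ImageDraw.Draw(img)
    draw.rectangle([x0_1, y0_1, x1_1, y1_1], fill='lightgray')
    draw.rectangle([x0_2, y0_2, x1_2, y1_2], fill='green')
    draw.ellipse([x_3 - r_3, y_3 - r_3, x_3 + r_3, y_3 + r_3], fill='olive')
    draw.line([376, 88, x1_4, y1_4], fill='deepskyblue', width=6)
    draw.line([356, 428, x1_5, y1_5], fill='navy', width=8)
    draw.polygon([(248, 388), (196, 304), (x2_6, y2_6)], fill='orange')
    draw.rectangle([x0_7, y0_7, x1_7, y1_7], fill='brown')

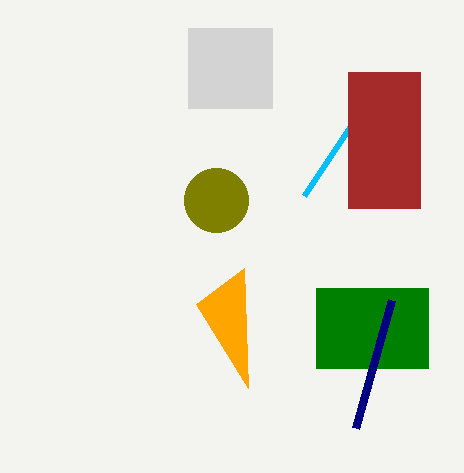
x0_1 = 188, y0_1 = 28, x1_1 = 272, y1_1 = 108, x0_2 = 316, y0_2 = 288, x1_2 = 428, y1_2 = 368, x_3 = 216, y_3 = 200, r_3 = 32, x1_4 = 304, y1_4 = 196, x1_5 = 392, y1_5 = 300, x2_6 = 244, y2_6 = 268, x0_7 = 348, y0_7 = 72, x1_7 = 420, y1_7 = 208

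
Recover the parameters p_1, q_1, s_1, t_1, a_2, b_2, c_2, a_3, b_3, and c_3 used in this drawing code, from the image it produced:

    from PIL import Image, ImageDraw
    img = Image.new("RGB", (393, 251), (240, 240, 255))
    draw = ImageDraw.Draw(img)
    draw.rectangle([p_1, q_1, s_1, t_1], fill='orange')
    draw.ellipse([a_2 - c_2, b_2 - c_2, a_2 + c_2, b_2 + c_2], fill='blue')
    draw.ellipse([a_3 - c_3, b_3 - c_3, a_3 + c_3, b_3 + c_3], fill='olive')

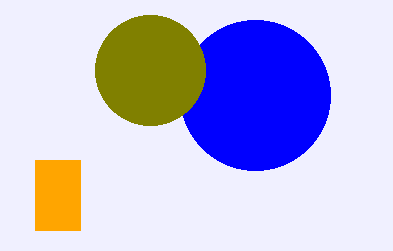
p_1 = 35, q_1 = 160, s_1 = 80, t_1 = 230, a_2 = 255, b_2 = 95, c_2 = 75, a_3 = 150, b_3 = 70, c_3 = 55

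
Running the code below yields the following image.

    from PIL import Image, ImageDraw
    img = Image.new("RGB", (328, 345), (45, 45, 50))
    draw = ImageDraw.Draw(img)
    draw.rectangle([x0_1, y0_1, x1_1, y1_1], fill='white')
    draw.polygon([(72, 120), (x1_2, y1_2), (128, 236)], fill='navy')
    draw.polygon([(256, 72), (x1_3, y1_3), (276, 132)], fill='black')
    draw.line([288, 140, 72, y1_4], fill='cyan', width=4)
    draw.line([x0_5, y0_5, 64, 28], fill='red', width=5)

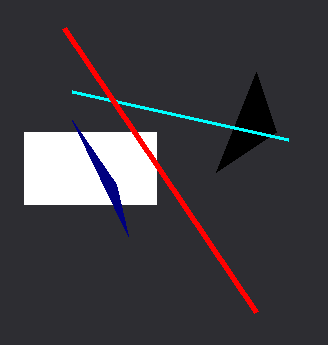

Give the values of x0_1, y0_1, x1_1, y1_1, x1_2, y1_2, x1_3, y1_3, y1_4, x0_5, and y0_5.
x0_1 = 24; y0_1 = 132; x1_1 = 156; y1_1 = 204; x1_2 = 116; y1_2 = 184; x1_3 = 216; y1_3 = 172; y1_4 = 92; x0_5 = 256; y0_5 = 312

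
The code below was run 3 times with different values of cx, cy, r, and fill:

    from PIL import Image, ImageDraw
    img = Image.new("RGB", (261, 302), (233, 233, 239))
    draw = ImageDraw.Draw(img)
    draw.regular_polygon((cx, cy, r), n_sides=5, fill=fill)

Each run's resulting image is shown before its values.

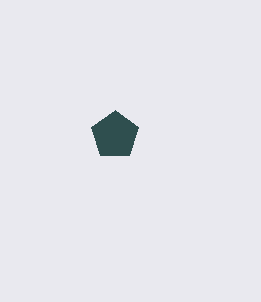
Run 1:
cx = 115; cy = 135; r = 25; fill = 'darkslategray'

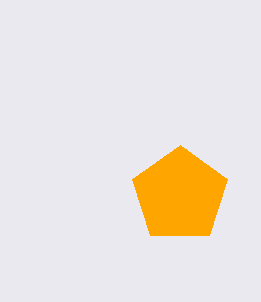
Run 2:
cx = 180, cy = 195, r = 50, fill = 'orange'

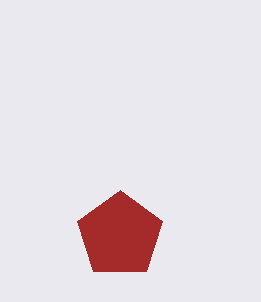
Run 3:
cx = 120; cy = 235; r = 45; fill = 'brown'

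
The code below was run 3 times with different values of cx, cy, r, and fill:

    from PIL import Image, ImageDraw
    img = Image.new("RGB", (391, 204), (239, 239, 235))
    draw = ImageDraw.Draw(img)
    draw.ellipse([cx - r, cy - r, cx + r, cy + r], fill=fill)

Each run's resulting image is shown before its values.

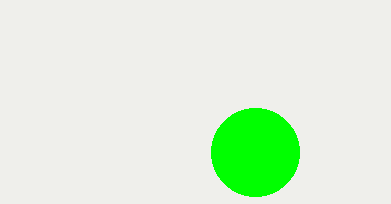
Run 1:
cx = 255
cy = 152
r = 44
fill = 'lime'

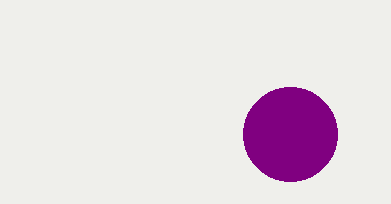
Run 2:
cx = 290; cy = 134; r = 47; fill = 'purple'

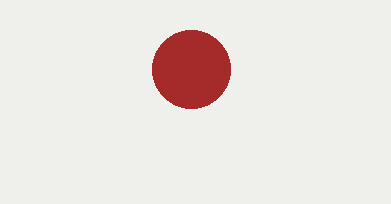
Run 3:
cx = 191; cy = 69; r = 39; fill = 'brown'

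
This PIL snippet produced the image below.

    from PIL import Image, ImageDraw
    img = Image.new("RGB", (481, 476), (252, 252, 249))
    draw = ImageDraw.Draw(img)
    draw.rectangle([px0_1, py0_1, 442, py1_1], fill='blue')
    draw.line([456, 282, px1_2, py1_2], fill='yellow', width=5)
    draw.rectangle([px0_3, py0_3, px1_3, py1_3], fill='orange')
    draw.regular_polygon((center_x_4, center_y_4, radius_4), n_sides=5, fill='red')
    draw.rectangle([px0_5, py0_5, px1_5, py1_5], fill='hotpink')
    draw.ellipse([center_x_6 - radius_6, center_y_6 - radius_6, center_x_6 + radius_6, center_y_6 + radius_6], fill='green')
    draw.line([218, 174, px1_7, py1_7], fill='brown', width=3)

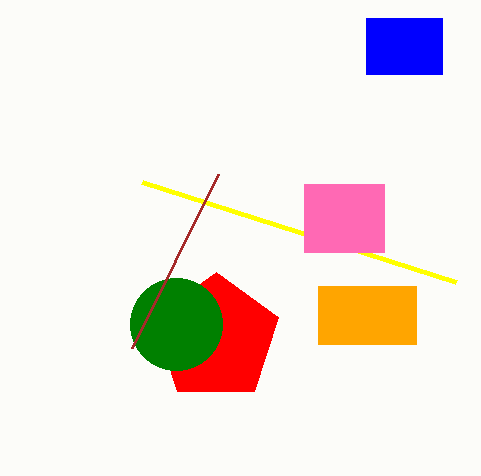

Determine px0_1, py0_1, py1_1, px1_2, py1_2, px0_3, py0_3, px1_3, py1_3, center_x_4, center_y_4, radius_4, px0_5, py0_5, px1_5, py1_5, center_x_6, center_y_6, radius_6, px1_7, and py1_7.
px0_1 = 366; py0_1 = 18; py1_1 = 74; px1_2 = 142; py1_2 = 182; px0_3 = 318; py0_3 = 286; px1_3 = 416; py1_3 = 344; center_x_4 = 216; center_y_4 = 338; radius_4 = 66; px0_5 = 304; py0_5 = 184; px1_5 = 384; py1_5 = 252; center_x_6 = 176; center_y_6 = 324; radius_6 = 46; px1_7 = 132; py1_7 = 348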